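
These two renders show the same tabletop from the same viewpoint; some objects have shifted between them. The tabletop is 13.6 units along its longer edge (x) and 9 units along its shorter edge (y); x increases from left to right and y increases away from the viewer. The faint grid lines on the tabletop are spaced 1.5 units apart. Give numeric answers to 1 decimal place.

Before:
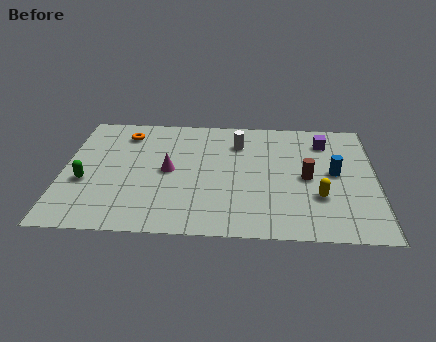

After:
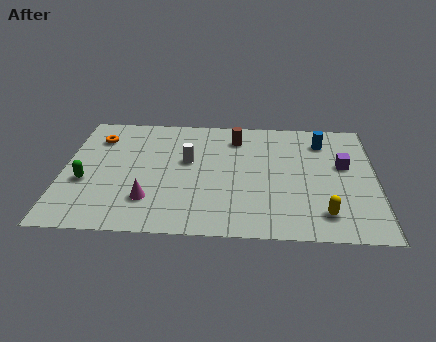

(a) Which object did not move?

the green capsule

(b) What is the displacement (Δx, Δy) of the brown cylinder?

(-3.1, 2.9)

From the two frames, the brown cylinder sits at roughly (10.6, 4.3) before and (7.5, 7.2) after.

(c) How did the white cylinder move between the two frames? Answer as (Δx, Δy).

(-2.2, -1.5)

The white cylinder started near (7.6, 6.8) and ended near (5.4, 5.3).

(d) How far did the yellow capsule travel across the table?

1.2

From (11.1, 2.9) to (11.3, 1.7), the yellow capsule covered √(0.2² + 1.2²) ≈ 1.2 units.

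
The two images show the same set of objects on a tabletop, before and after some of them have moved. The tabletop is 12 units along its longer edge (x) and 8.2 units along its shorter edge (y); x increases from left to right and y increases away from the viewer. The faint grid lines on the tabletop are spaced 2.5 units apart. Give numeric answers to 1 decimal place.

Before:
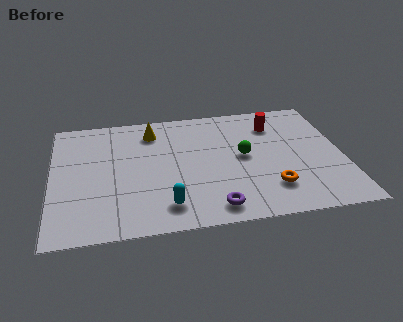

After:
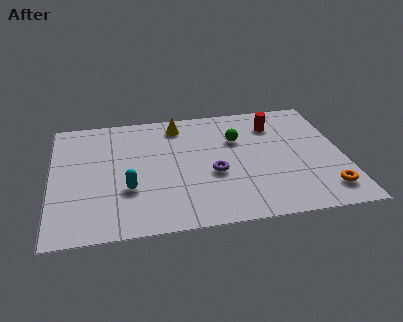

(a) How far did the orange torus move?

2.3

The orange torus moved from about (8.9, 2.0) to (11.1, 1.5), a distance of √(2.2² + 0.5²) ≈ 2.3.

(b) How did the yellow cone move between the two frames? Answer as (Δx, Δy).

(1.1, 0.3)

The yellow cone started near (4.2, 6.6) and ended near (5.3, 6.9).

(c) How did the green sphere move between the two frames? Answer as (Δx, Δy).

(-0.2, 1.2)

The green sphere started near (7.9, 4.3) and ended near (7.7, 5.5).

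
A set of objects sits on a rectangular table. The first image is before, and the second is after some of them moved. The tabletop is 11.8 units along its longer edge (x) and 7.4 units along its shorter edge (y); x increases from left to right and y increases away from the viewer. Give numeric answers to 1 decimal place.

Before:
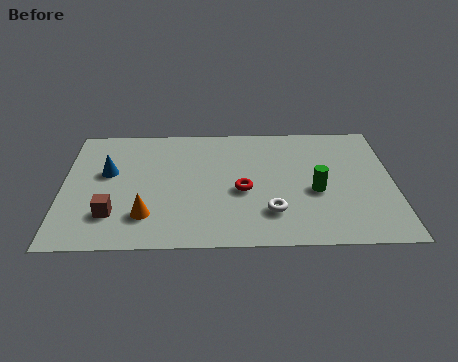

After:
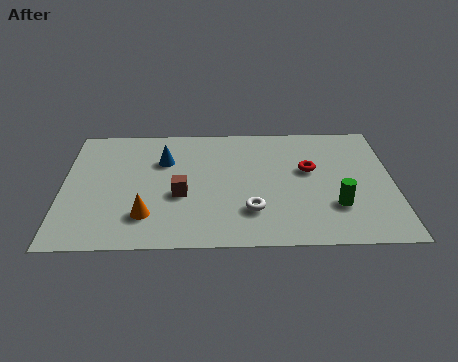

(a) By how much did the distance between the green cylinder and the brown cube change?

-1.7

The distance was about 7.3 in the first image and 5.6 in the second, so they moved 1.7 units closer together.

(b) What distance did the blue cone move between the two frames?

2.1

The blue cone was near (1.6, 4.4) before and (3.6, 5.1) after, so it travelled √(2.0² + 0.7²) ≈ 2.1 units.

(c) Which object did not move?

the orange cone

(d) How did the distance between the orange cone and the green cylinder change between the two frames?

+0.6

They were about 6.1 units apart before and 6.7 after — 0.6 units further apart.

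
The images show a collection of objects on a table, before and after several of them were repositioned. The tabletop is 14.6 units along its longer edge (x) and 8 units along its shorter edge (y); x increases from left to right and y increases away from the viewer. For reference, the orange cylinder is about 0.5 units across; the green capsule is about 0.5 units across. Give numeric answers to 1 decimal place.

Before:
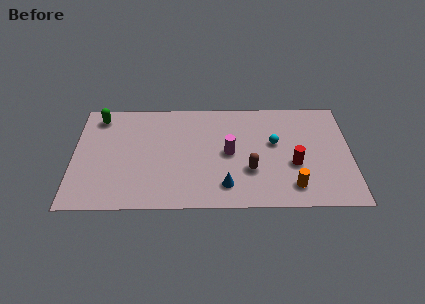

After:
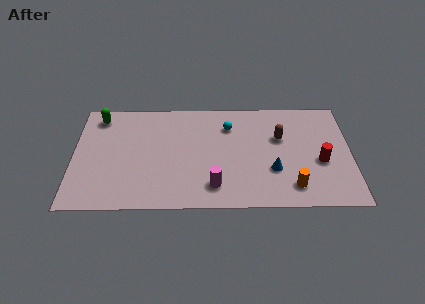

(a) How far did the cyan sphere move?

2.7

The cyan sphere moved from about (10.6, 4.7) to (8.2, 6.0), a distance of √(2.4² + 1.3²) ≈ 2.7.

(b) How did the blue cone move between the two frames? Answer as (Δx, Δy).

(2.5, 1.1)

From the two frames, the blue cone sits at roughly (8.0, 1.6) before and (10.5, 2.7) after.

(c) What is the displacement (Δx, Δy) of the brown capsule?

(1.6, 2.4)

The brown capsule was at about (9.3, 2.7) and moved to about (10.9, 5.1).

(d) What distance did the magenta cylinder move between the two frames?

2.5

The magenta cylinder moved from about (8.2, 4.0) to (7.4, 1.6), a distance of √(0.8² + 2.4²) ≈ 2.5.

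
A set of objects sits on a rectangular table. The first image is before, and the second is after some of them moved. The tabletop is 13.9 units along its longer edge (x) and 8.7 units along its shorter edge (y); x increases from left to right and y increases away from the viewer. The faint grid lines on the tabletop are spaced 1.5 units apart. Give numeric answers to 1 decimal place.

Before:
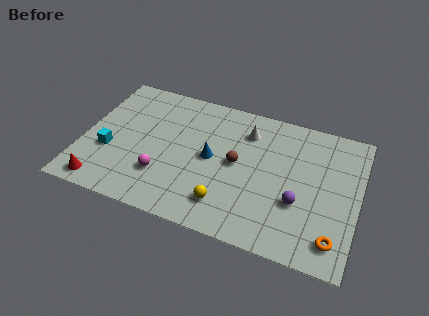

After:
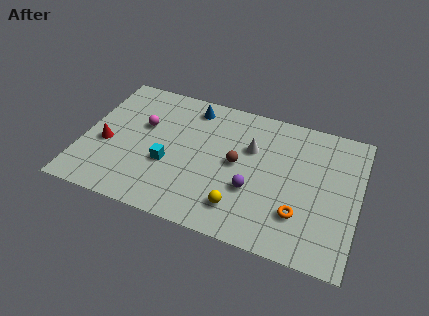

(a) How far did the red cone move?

2.6

The red cone was near (1.3, 1.0) before and (1.2, 3.6) after, so it travelled √(0.1² + 2.6²) ≈ 2.6 units.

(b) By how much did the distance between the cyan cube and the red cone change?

+1.0

They were about 2.2 units apart before and 3.2 after — 1.0 units further apart.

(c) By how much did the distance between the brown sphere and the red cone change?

-0.7

The distance was about 7.4 in the first image and 6.7 in the second, so they moved 0.7 units closer together.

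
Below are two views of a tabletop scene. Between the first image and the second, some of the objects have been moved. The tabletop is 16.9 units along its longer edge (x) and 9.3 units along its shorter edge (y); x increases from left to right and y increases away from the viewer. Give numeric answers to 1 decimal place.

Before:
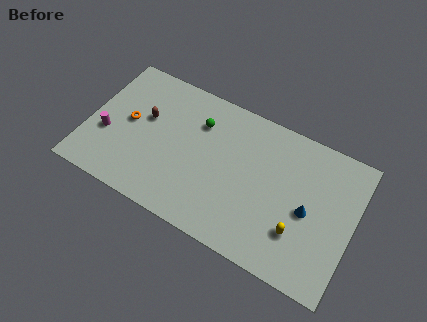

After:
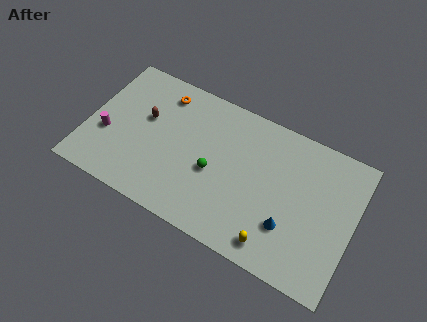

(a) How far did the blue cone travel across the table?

1.8

The blue cone was near (14.1, 4.3) before and (13.1, 2.8) after, so it travelled √(1.0² + 1.5²) ≈ 1.8 units.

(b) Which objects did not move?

the brown capsule and the magenta cylinder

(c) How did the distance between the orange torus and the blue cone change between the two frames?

-1.5

The distance was about 11.6 in the first image and 10.1 in the second, so they moved 1.5 units closer together.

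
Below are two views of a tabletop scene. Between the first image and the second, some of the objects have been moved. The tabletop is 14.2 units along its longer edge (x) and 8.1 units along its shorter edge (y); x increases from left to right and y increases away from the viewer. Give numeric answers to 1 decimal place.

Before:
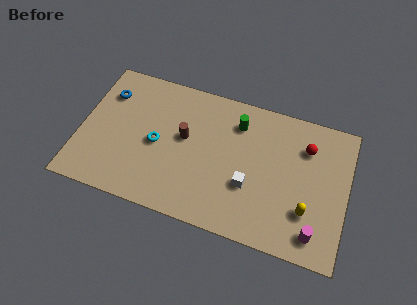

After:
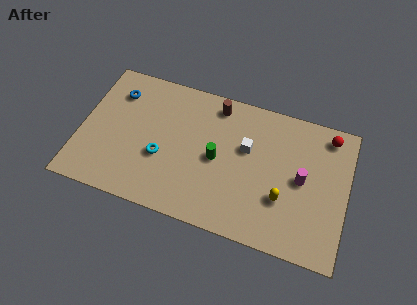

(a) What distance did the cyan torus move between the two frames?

0.8

The cyan torus was near (4.1, 3.8) before and (4.4, 3.1) after, so it travelled √(0.3² + 0.7²) ≈ 0.8 units.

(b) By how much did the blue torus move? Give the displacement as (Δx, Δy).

(0.5, 0.2)

From the two frames, the blue torus sits at roughly (1.2, 6.0) before and (1.7, 6.2) after.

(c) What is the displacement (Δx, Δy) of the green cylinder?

(-0.9, -2.4)

The green cylinder was at about (8.2, 6.3) and moved to about (7.3, 3.9).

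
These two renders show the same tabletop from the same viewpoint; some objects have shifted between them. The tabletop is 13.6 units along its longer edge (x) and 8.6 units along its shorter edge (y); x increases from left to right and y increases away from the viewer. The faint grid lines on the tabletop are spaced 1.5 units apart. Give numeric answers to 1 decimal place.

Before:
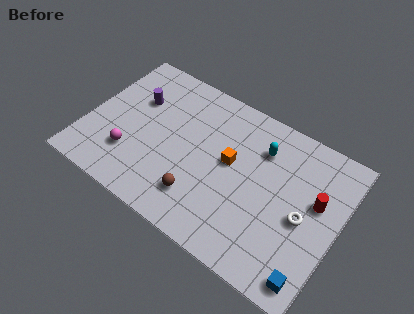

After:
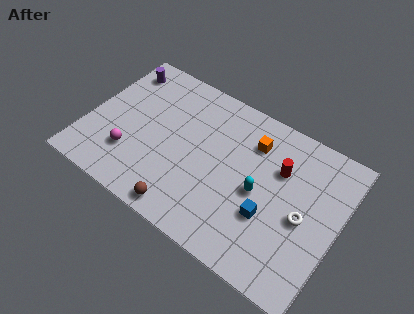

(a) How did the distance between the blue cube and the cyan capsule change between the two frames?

-5.2

Before: roughly 6.4 units apart; after: 1.2. That's 5.2 units closer together.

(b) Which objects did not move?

the white torus and the magenta sphere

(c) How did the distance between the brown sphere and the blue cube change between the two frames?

-1.6

They were about 6.3 units apart before and 4.7 after — 1.6 units closer together.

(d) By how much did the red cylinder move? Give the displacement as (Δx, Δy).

(-2.1, 0.7)

The red cylinder was at about (12.3, 5.1) and moved to about (10.2, 5.8).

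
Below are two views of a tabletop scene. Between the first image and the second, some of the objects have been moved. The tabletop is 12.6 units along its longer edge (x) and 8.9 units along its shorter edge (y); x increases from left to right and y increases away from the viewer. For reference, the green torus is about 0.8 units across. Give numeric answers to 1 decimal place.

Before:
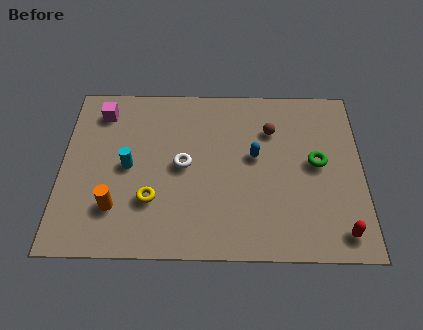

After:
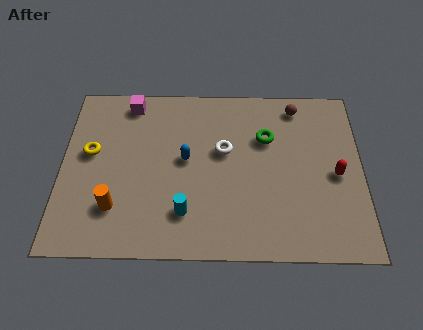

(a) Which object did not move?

the orange cylinder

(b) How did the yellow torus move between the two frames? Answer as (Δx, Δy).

(-2.6, 2.4)

The yellow torus started near (3.8, 2.7) and ended near (1.2, 5.1).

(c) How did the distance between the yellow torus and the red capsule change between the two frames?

+2.4

They were about 7.9 units apart before and 10.3 after — 2.4 units further apart.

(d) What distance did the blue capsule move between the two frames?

2.9

From (8.1, 5.0) to (5.2, 4.8), the blue capsule covered √(2.9² + 0.2²) ≈ 2.9 units.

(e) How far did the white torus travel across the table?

1.9

The white torus moved from about (5.1, 4.5) to (6.8, 5.3), a distance of √(1.7² + 0.8²) ≈ 1.9.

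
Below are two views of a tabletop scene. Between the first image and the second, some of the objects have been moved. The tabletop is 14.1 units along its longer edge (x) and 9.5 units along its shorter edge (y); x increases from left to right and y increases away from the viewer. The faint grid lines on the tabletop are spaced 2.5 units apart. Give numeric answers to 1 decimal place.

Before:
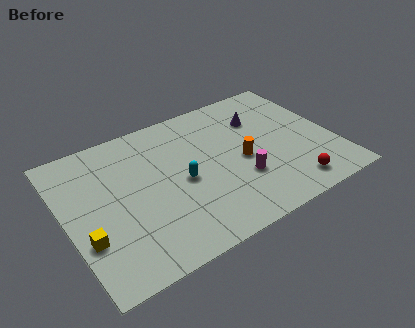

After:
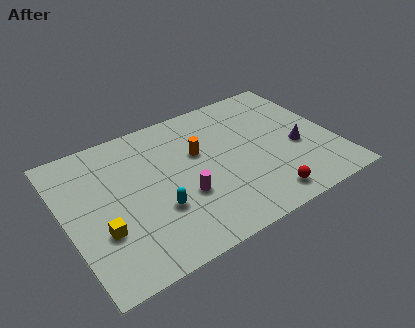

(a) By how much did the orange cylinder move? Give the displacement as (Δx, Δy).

(-2.1, 1.6)

The orange cylinder started near (9.2, 4.3) and ended near (7.1, 5.9).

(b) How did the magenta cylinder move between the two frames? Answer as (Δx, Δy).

(-3.0, 0.3)

From the two frames, the magenta cylinder sits at roughly (8.9, 3.1) before and (5.9, 3.4) after.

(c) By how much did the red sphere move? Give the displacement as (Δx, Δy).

(-1.5, -0.1)

From the two frames, the red sphere sits at roughly (11.3, 1.4) before and (9.8, 1.3) after.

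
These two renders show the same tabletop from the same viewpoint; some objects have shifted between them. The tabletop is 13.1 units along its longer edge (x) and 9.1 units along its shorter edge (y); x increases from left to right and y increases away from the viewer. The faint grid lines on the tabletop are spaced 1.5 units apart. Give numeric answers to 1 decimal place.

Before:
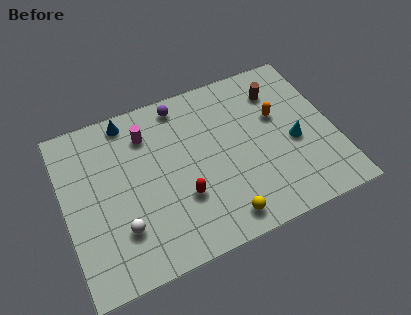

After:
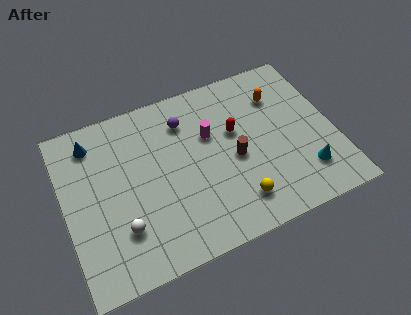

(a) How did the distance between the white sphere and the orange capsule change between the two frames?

+0.6

Before: roughly 8.6 units apart; after: 9.2. That's 0.6 units further apart.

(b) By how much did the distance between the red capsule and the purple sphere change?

-2.3

They were about 5.0 units apart before and 2.7 after — 2.3 units closer together.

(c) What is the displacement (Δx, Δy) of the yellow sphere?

(0.8, 0.6)

The yellow sphere started near (7.2, 1.2) and ended near (8.0, 1.8).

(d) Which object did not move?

the white sphere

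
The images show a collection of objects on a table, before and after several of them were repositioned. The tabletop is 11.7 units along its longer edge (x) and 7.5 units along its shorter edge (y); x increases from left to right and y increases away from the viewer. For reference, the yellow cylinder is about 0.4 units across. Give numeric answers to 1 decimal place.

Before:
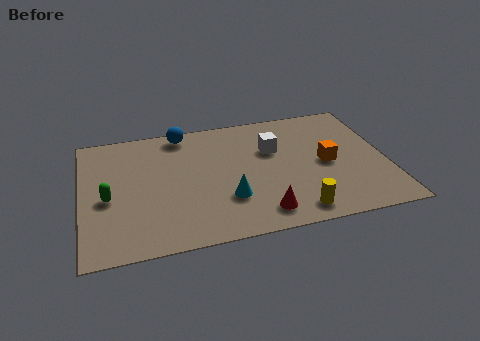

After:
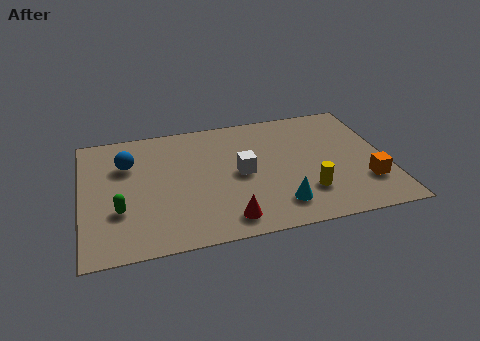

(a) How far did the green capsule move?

0.9

The green capsule was near (1.0, 3.3) before and (1.4, 2.5) after, so it travelled √(0.4² + 0.8²) ≈ 0.9 units.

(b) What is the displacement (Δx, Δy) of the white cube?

(-1.3, -1.2)

From the two frames, the white cube sits at roughly (7.4, 4.9) before and (6.1, 3.7) after.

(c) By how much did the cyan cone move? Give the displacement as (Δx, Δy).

(1.9, -0.8)

From the two frames, the cyan cone sits at roughly (5.5, 2.3) before and (7.4, 1.5) after.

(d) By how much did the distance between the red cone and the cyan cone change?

+0.4

Before: roughly 1.6 units apart; after: 2.0. That's 0.4 units further apart.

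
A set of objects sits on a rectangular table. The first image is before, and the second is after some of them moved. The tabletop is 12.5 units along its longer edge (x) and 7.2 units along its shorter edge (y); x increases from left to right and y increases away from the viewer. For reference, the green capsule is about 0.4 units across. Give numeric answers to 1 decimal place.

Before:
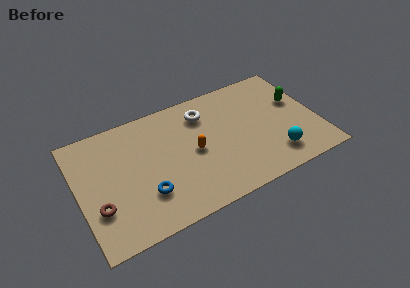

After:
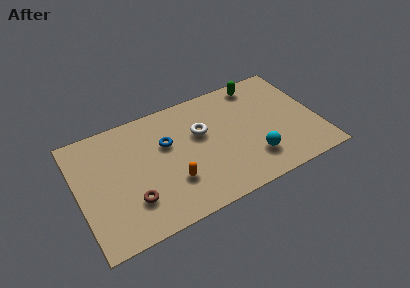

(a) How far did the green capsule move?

2.6

From (11.6, 4.4) to (9.8, 6.3), the green capsule covered √(1.8² + 1.9²) ≈ 2.6 units.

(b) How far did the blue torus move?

2.9

The blue torus moved from about (3.3, 2.1) to (4.7, 4.6), a distance of √(1.4² + 2.5²) ≈ 2.9.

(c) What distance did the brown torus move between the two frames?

1.7

From (0.9, 2.3) to (2.6, 2.0), the brown torus covered √(1.7² + 0.3²) ≈ 1.7 units.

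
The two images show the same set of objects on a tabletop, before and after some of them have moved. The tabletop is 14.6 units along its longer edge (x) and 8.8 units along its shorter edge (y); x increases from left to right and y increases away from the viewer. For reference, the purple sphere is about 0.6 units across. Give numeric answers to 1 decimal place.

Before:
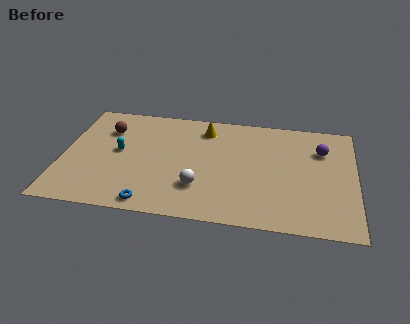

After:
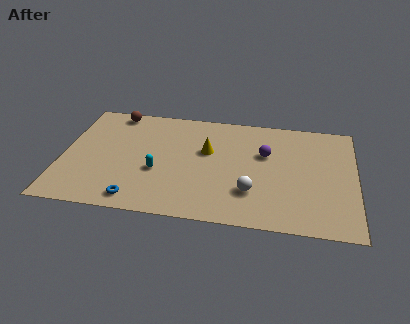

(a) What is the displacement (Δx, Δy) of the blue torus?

(-0.7, 0.2)

The blue torus started near (4.6, 0.9) and ended near (3.9, 1.1).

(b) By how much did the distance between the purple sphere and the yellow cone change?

-3.1

Before: roughly 6.0 units apart; after: 2.9. That's 3.1 units closer together.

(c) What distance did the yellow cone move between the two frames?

1.8

The yellow cone was near (7.0, 7.2) before and (7.2, 5.4) after, so it travelled √(0.2² + 1.8²) ≈ 1.8 units.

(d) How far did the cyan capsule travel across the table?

2.4

The cyan capsule moved from about (2.8, 4.7) to (4.8, 3.4), a distance of √(2.0² + 1.3²) ≈ 2.4.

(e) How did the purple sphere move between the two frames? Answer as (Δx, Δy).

(-2.8, -0.7)

The purple sphere was at about (12.9, 6.3) and moved to about (10.1, 5.6).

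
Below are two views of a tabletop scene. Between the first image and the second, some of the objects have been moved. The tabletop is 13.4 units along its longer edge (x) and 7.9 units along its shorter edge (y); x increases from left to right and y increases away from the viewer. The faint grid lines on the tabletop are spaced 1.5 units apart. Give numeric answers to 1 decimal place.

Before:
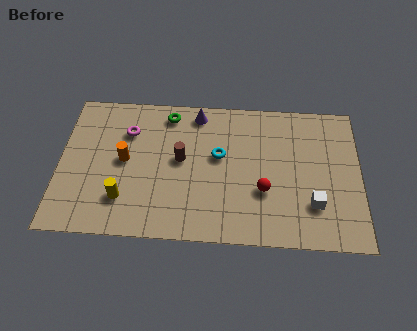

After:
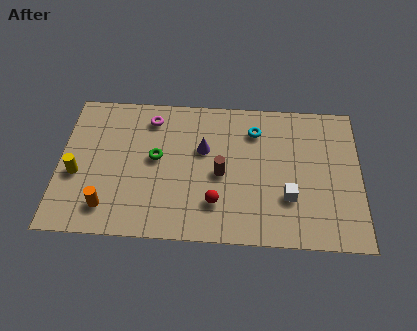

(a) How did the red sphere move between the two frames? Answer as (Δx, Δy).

(-2.1, -0.8)

The red sphere started near (9.1, 2.8) and ended near (7.0, 2.0).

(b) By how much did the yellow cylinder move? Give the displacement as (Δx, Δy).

(-2.1, 1.2)

The yellow cylinder started near (2.9, 2.0) and ended near (0.8, 3.2).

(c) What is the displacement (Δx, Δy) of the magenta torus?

(1.0, 0.8)

The magenta torus was at about (3.0, 5.7) and moved to about (4.0, 6.5).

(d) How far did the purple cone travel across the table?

2.0

The purple cone moved from about (6.1, 6.9) to (6.4, 4.9), a distance of √(0.3² + 2.0²) ≈ 2.0.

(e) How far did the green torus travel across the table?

2.5

The green torus moved from about (4.8, 6.8) to (4.3, 4.3), a distance of √(0.5² + 2.5²) ≈ 2.5.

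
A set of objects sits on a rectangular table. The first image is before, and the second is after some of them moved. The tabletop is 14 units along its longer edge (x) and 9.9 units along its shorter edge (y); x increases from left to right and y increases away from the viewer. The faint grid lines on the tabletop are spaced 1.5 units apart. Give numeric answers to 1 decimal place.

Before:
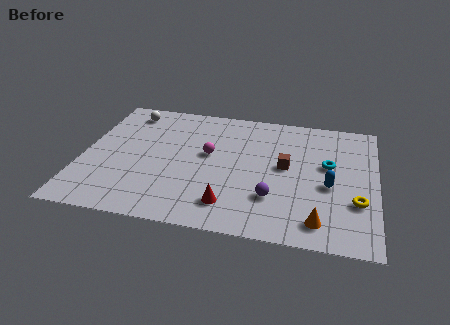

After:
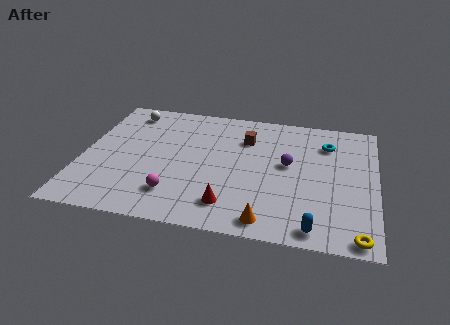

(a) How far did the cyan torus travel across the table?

1.7

The cyan torus moved from about (11.7, 5.8) to (11.6, 7.5), a distance of √(0.1² + 1.7²) ≈ 1.7.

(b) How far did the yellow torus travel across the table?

2.4

The yellow torus was near (13.1, 3.2) before and (13.2, 0.8) after, so it travelled √(0.1² + 2.4²) ≈ 2.4 units.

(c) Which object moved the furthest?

the magenta sphere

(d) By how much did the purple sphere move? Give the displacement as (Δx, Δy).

(0.6, 2.7)

From the two frames, the purple sphere sits at roughly (9.2, 2.8) before and (9.8, 5.5) after.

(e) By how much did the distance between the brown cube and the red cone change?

+1.1

The distance was about 4.2 in the first image and 5.3 in the second, so they moved 1.1 units further apart.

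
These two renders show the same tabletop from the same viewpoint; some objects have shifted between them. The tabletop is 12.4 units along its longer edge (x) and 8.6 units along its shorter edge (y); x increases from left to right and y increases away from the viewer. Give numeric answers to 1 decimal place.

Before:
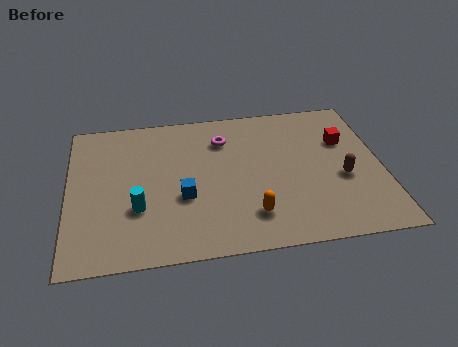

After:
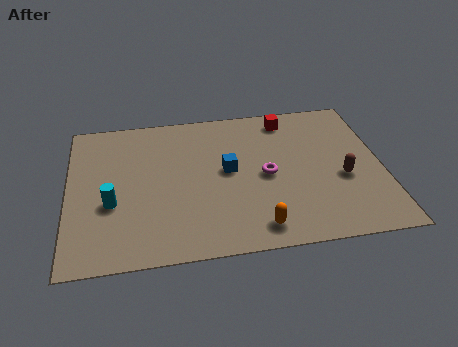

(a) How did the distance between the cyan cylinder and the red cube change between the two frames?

-0.6

Before: roughly 8.8 units apart; after: 8.2. That's 0.6 units closer together.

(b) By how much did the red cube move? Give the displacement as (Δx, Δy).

(-2.2, 1.7)

The red cube started near (11.0, 5.7) and ended near (8.8, 7.4).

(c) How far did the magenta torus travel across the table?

2.9

The magenta torus was near (6.2, 6.5) before and (7.8, 4.1) after, so it travelled √(1.6² + 2.4²) ≈ 2.9 units.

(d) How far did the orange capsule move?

0.7

The orange capsule was near (7.1, 1.9) before and (7.3, 1.2) after, so it travelled √(0.2² + 0.7²) ≈ 0.7 units.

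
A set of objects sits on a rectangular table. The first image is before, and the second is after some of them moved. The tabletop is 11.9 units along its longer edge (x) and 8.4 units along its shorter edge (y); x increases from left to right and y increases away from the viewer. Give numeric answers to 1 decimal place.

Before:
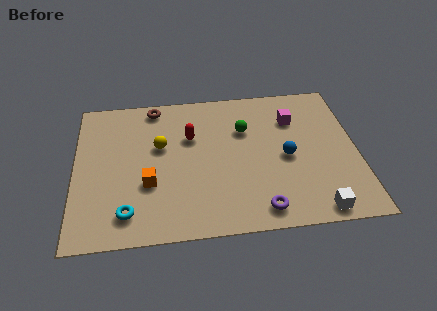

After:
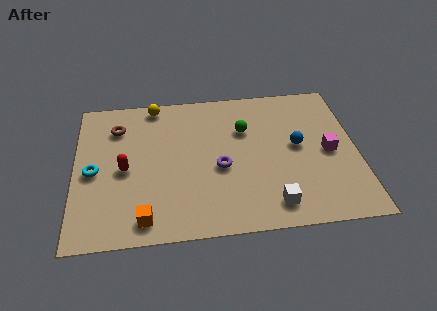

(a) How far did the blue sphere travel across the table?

0.8

The blue sphere was near (8.9, 3.9) before and (9.4, 4.5) after, so it travelled √(0.5² + 0.6²) ≈ 0.8 units.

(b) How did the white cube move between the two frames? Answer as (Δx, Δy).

(-1.8, 0.5)

The white cube was at about (10.0, 0.8) and moved to about (8.2, 1.3).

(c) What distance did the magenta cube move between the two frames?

2.5

The magenta cube was near (9.3, 6.1) before and (10.7, 4.0) after, so it travelled √(1.4² + 2.1²) ≈ 2.5 units.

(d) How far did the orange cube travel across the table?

1.9

The orange cube was near (3.1, 3.0) before and (2.9, 1.1) after, so it travelled √(0.2² + 1.9²) ≈ 1.9 units.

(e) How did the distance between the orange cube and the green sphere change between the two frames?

+1.4

They were about 4.9 units apart before and 6.3 after — 1.4 units further apart.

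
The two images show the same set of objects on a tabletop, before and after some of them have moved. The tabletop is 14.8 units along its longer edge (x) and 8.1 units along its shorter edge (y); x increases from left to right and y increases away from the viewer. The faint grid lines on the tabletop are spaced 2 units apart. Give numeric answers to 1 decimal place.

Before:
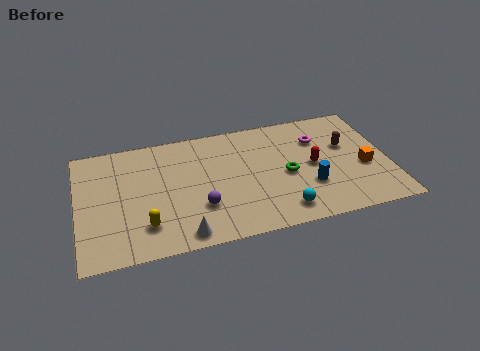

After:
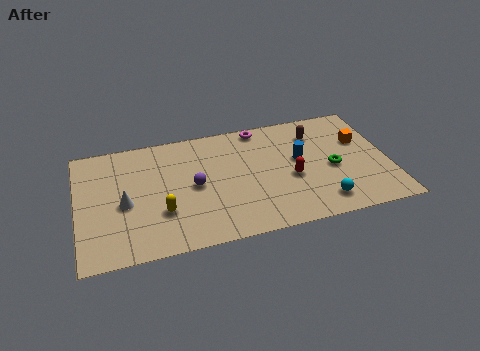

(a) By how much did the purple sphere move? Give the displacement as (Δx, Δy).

(-0.2, 1.5)

The purple sphere started near (5.7, 2.5) and ended near (5.5, 4.0).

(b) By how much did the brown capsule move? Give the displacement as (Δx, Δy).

(-1.4, 1.2)

From the two frames, the brown capsule sits at roughly (12.9, 5.0) before and (11.5, 6.2) after.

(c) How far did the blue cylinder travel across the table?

2.0

From (10.9, 2.6) to (10.6, 4.6), the blue cylinder covered √(0.3² + 2.0²) ≈ 2.0 units.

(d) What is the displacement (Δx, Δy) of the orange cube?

(0.0, 1.9)

The orange cube started near (13.6, 3.3) and ended near (13.6, 5.2).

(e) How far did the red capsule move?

1.3

From (11.2, 4.0) to (10.1, 3.4), the red capsule covered √(1.1² + 0.6²) ≈ 1.3 units.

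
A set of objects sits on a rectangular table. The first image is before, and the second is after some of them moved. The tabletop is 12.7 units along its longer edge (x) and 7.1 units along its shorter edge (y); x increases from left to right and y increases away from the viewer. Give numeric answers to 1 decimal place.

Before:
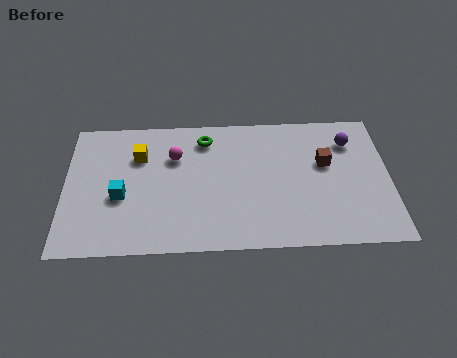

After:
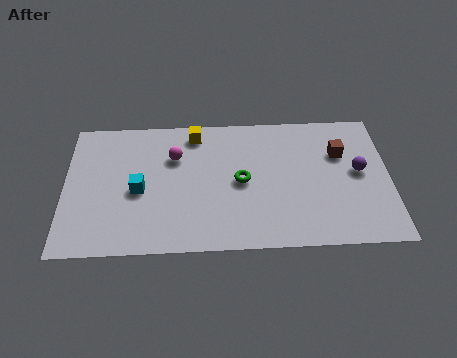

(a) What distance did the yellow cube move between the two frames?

2.5

The yellow cube was near (2.9, 5.0) before and (5.1, 6.1) after, so it travelled √(2.2² + 1.1²) ≈ 2.5 units.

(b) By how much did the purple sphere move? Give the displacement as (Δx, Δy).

(0.3, -1.6)

The purple sphere started near (11.2, 5.4) and ended near (11.5, 3.8).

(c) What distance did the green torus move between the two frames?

2.7

From (5.5, 5.8) to (6.9, 3.5), the green torus covered √(1.4² + 2.3²) ≈ 2.7 units.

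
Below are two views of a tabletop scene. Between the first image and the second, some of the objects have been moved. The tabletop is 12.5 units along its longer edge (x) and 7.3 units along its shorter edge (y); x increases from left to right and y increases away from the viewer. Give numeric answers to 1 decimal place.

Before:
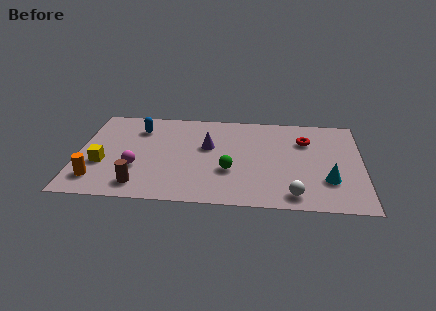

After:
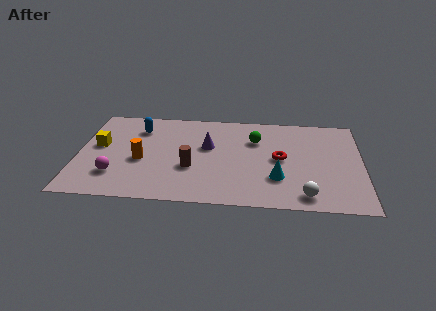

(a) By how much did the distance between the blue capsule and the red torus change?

-0.8

The distance was about 7.4 in the first image and 6.6 in the second, so they moved 0.8 units closer together.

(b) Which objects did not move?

the purple cone and the blue capsule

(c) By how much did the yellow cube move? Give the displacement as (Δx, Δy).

(-0.2, 1.4)

The yellow cube was at about (1.1, 2.7) and moved to about (0.9, 4.1).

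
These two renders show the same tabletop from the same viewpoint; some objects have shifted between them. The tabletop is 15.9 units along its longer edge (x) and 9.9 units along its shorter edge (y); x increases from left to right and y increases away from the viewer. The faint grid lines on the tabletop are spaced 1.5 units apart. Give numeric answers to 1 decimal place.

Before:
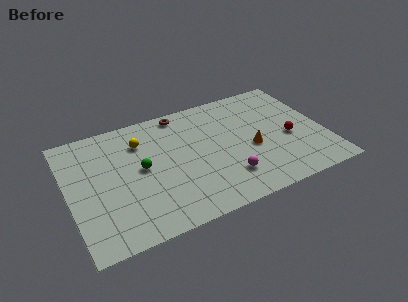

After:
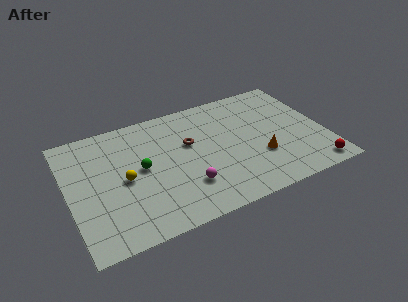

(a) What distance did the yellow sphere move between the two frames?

3.0

From (4.7, 7.4) to (3.4, 4.7), the yellow sphere covered √(1.3² + 2.7²) ≈ 3.0 units.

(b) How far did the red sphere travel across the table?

3.3

The red sphere moved from about (13.7, 4.2) to (14.8, 1.1), a distance of √(1.1² + 3.1²) ≈ 3.3.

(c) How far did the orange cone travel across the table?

1.0

The orange cone was near (11.3, 4.2) before and (11.7, 3.3) after, so it travelled √(0.4² + 0.9²) ≈ 1.0 units.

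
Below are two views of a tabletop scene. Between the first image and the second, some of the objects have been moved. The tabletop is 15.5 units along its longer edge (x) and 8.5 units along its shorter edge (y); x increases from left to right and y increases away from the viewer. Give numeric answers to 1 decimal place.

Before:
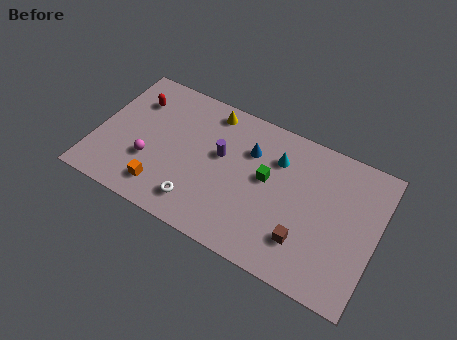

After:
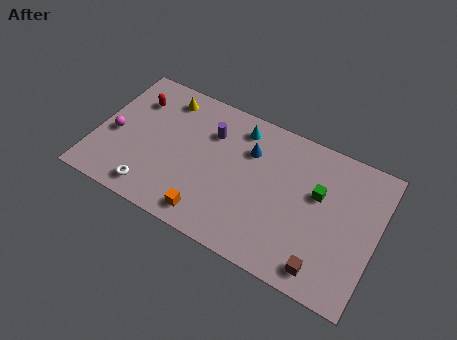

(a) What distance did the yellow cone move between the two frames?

2.5

The yellow cone moved from about (5.9, 7.4) to (3.4, 7.1), a distance of √(2.5² + 0.3²) ≈ 2.5.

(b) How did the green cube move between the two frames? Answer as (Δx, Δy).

(2.8, 0.4)

The green cube started near (9.4, 4.8) and ended near (12.2, 5.2).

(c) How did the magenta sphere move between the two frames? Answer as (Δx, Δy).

(-2.1, 0.8)

The magenta sphere was at about (3.1, 2.9) and moved to about (1.0, 3.7).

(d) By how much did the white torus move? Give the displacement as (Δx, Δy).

(-2.5, -0.4)

The white torus started near (6.0, 1.6) and ended near (3.5, 1.2).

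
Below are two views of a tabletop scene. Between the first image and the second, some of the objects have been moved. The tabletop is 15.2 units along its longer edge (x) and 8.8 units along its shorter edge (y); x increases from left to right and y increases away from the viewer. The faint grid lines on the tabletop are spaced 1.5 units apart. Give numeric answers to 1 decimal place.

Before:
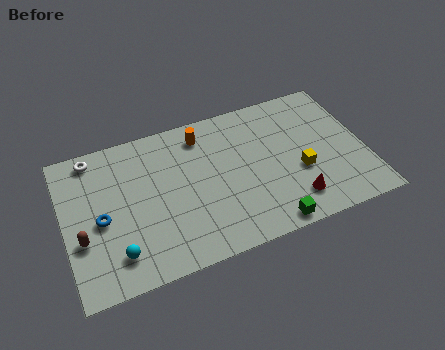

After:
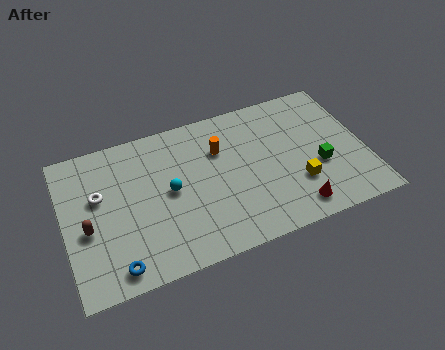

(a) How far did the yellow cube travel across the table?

0.7

The yellow cube was near (11.8, 3.4) before and (11.6, 2.7) after, so it travelled √(0.2² + 0.7²) ≈ 0.7 units.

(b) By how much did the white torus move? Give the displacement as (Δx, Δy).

(0.1, -2.4)

From the two frames, the white torus sits at roughly (1.7, 7.8) before and (1.8, 5.4) after.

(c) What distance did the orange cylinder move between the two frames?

1.4

The orange cylinder was near (7.2, 7.3) before and (8.0, 6.1) after, so it travelled √(0.8² + 1.2²) ≈ 1.4 units.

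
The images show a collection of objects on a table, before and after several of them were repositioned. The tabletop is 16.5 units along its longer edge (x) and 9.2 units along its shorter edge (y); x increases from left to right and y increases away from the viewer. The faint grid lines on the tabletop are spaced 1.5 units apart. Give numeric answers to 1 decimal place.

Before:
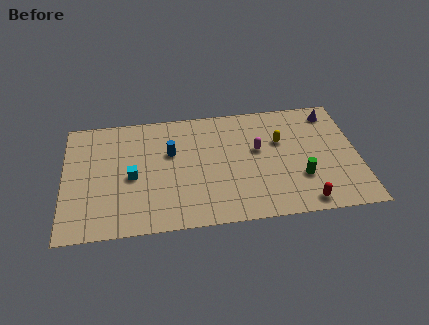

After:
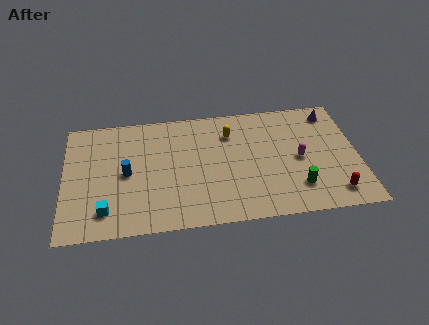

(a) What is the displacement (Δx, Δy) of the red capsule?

(1.7, 0.5)

The red capsule was at about (13.3, 1.0) and moved to about (15.0, 1.5).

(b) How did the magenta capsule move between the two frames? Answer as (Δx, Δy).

(2.3, -1.0)

From the two frames, the magenta capsule sits at roughly (10.9, 5.4) before and (13.2, 4.4) after.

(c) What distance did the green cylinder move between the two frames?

0.7

The green cylinder was near (13.2, 2.9) before and (13.0, 2.2) after, so it travelled √(0.2² + 0.7²) ≈ 0.7 units.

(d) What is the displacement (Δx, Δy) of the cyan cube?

(-1.5, -2.4)

From the two frames, the cyan cube sits at roughly (3.8, 4.2) before and (2.3, 1.8) after.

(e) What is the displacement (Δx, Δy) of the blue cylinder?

(-2.5, -1.3)

The blue cylinder was at about (6.0, 5.8) and moved to about (3.5, 4.5).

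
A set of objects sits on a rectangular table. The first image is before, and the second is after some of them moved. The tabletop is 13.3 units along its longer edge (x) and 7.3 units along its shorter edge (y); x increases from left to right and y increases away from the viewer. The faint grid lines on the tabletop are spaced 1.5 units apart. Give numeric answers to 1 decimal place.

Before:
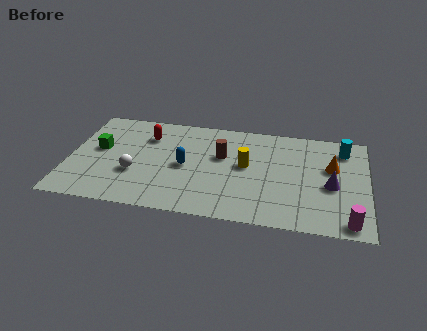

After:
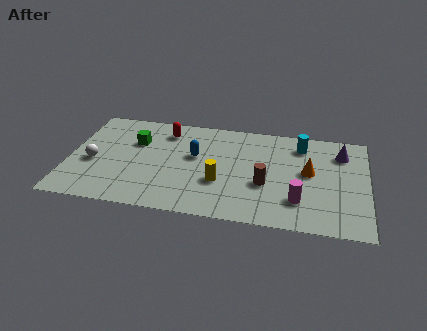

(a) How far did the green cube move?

1.8

The green cube was near (1.3, 4.1) before and (2.9, 4.9) after, so it travelled √(1.6² + 0.8²) ≈ 1.8 units.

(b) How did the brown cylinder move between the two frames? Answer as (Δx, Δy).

(2.0, -1.7)

The brown cylinder started near (6.8, 4.5) and ended near (8.8, 2.8).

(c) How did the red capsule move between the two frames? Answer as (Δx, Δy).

(0.8, 0.5)

From the two frames, the red capsule sits at roughly (3.4, 5.4) before and (4.2, 5.9) after.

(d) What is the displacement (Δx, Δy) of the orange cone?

(-1.0, -0.5)

The orange cone was at about (11.7, 4.5) and moved to about (10.7, 4.0).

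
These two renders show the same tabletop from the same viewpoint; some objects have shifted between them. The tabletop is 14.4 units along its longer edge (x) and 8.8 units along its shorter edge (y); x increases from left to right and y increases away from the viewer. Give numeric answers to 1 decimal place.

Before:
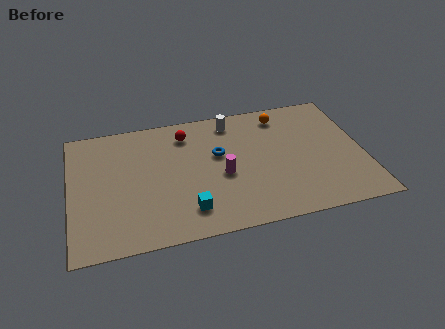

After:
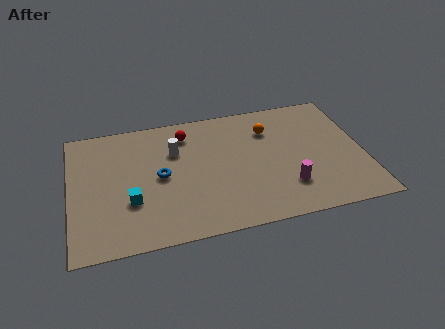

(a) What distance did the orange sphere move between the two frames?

1.1

The orange sphere moved from about (10.6, 7.4) to (9.9, 6.5), a distance of √(0.7² + 0.9²) ≈ 1.1.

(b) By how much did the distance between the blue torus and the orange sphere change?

+2.0

Before: roughly 3.9 units apart; after: 5.9. That's 2.0 units further apart.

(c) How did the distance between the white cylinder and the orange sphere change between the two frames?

+2.2

The distance was about 2.5 in the first image and 4.7 in the second, so they moved 2.2 units further apart.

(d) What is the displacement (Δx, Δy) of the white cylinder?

(-2.9, -1.5)

The white cylinder started near (8.1, 7.5) and ended near (5.2, 6.0).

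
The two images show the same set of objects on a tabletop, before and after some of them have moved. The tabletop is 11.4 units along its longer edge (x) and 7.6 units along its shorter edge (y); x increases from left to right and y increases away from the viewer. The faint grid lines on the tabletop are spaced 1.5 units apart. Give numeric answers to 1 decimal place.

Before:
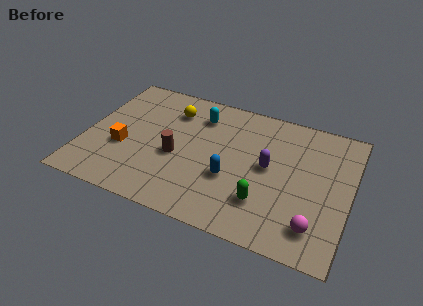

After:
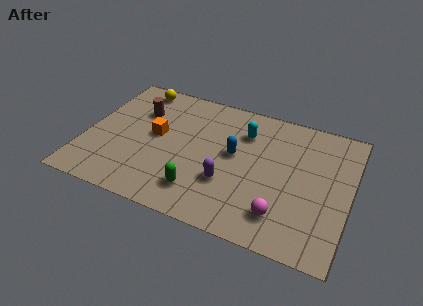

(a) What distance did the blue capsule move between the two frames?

1.4

From (6.4, 2.8) to (6.4, 4.2), the blue capsule covered √(0.0² + 1.4²) ≈ 1.4 units.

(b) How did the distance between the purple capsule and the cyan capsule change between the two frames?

-0.6

Before: roughly 3.7 units apart; after: 3.1. That's 0.6 units closer together.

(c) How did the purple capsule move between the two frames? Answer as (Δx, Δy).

(-1.6, -1.5)

The purple capsule was at about (7.9, 4.0) and moved to about (6.3, 2.5).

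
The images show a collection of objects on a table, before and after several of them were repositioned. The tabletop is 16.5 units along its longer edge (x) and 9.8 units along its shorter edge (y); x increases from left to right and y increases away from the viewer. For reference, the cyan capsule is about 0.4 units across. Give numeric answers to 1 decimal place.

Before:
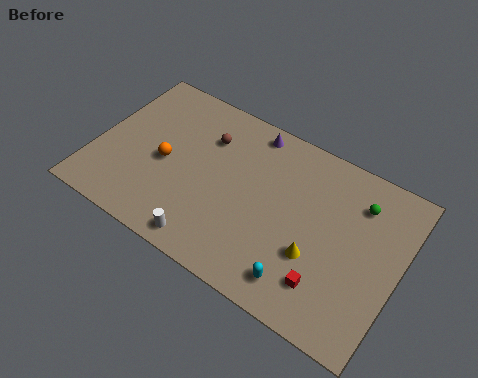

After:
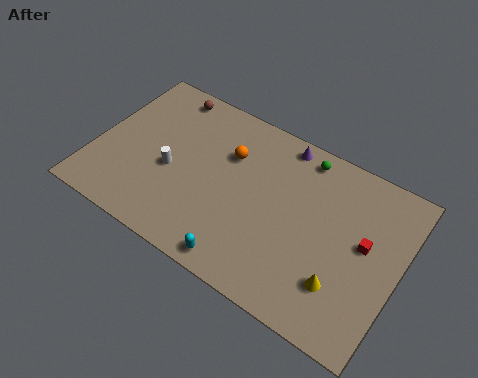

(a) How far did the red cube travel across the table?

3.5

The red cube was near (13.1, 2.2) before and (14.6, 5.4) after, so it travelled √(1.5² + 3.2²) ≈ 3.5 units.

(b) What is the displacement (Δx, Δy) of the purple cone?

(1.7, 0.1)

The purple cone started near (7.9, 8.7) and ended near (9.6, 8.8).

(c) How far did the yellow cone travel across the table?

1.7

From (12.3, 3.4) to (13.8, 2.6), the yellow cone covered √(1.5² + 0.8²) ≈ 1.7 units.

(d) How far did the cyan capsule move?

3.2

From (11.8, 1.6) to (8.7, 1.0), the cyan capsule covered √(3.1² + 0.6²) ≈ 3.2 units.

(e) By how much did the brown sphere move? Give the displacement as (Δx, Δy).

(-2.6, 1.6)

From the two frames, the brown sphere sits at roughly (5.7, 7.1) before and (3.1, 8.7) after.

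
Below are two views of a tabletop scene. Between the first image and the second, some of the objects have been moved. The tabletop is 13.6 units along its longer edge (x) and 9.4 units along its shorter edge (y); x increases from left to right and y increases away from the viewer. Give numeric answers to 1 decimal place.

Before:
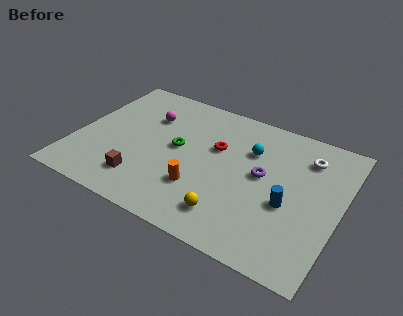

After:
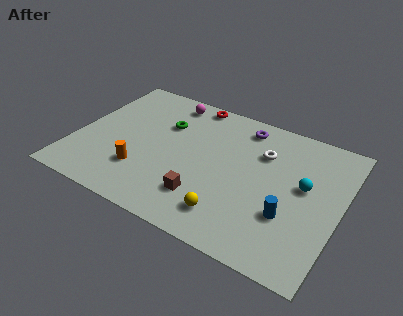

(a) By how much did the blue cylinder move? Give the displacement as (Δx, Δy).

(0.1, -0.7)

The blue cylinder was at about (11.1, 3.8) and moved to about (11.2, 3.1).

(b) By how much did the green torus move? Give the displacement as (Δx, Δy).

(-0.9, 1.4)

The green torus started near (5.2, 5.0) and ended near (4.3, 6.4).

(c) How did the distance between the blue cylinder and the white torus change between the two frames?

+0.4

They were about 3.5 units apart before and 3.9 after — 0.4 units further apart.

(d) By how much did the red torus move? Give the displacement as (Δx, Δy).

(-1.7, 2.7)

From the two frames, the red torus sits at roughly (7.1, 5.9) before and (5.4, 8.6) after.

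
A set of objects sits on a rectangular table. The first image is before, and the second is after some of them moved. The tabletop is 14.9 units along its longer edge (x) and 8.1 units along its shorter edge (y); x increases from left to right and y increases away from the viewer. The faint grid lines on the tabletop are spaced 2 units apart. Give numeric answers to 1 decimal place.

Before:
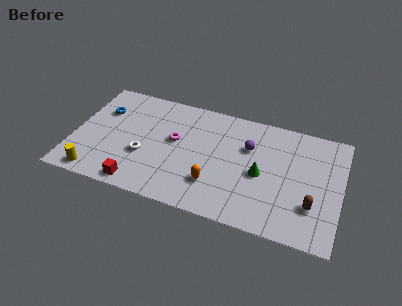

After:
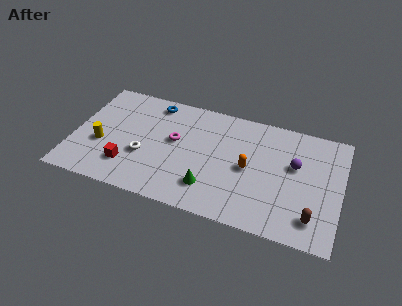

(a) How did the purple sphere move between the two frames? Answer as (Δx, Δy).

(2.6, -0.5)

The purple sphere started near (9.7, 5.4) and ended near (12.3, 4.9).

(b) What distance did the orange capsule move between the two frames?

2.5

The orange capsule moved from about (8.0, 2.2) to (9.8, 3.9), a distance of √(1.8² + 1.7²) ≈ 2.5.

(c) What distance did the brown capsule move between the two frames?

0.8

The brown capsule moved from about (13.4, 2.4) to (13.5, 1.6), a distance of √(0.1² + 0.8²) ≈ 0.8.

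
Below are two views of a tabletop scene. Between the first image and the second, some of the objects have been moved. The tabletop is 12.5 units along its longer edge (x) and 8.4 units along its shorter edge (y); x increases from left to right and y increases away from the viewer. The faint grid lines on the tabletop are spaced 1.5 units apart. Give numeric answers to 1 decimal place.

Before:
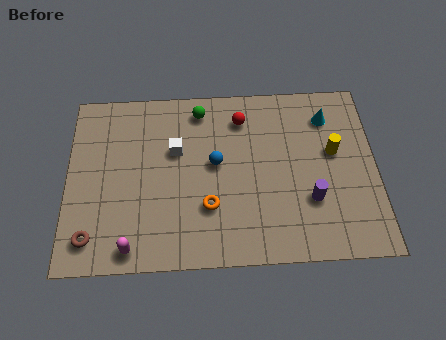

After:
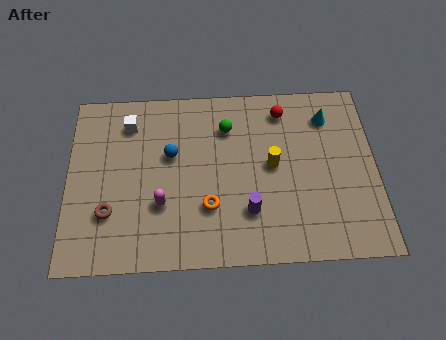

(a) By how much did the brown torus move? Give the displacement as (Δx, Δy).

(0.7, 1.1)

The brown torus started near (1.0, 1.4) and ended near (1.7, 2.5).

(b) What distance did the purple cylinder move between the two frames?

2.5

From (9.8, 2.7) to (7.3, 2.3), the purple cylinder covered √(2.5² + 0.4²) ≈ 2.5 units.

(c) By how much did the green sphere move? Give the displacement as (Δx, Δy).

(1.1, -0.9)

The green sphere was at about (5.4, 7.2) and moved to about (6.5, 6.3).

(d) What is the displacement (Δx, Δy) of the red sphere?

(1.7, 0.3)

The red sphere was at about (7.1, 6.7) and moved to about (8.8, 7.0).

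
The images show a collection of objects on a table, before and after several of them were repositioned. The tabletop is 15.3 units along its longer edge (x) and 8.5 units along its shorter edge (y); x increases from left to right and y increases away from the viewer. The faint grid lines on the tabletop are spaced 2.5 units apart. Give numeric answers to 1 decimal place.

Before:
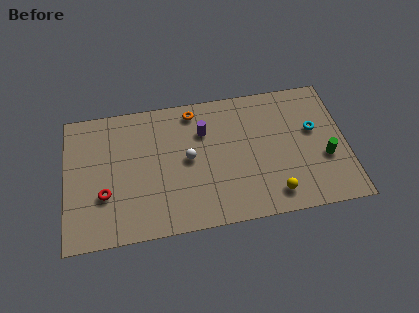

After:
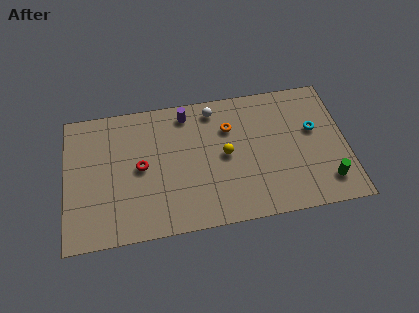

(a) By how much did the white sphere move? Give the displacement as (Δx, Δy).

(1.5, 2.9)

The white sphere started near (6.7, 4.4) and ended near (8.2, 7.3).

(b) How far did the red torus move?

2.4

The red torus was near (2.1, 2.9) before and (4.1, 4.3) after, so it travelled √(2.0² + 1.4²) ≈ 2.4 units.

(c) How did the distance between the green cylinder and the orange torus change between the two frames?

-1.5

Before: roughly 8.2 units apart; after: 6.7. That's 1.5 units closer together.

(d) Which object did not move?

the cyan torus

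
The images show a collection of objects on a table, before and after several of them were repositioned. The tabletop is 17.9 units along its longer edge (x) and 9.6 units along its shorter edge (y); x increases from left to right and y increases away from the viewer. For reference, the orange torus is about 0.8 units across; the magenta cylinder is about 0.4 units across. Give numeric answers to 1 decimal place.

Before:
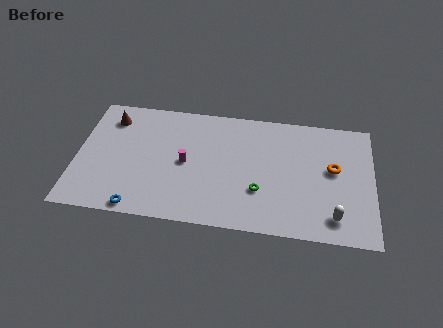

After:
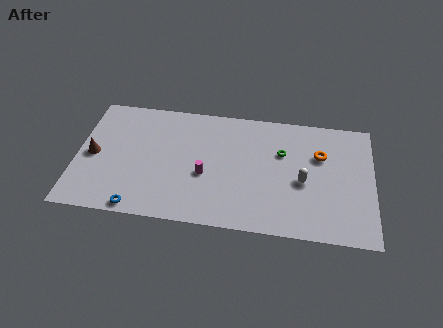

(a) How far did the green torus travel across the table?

3.5

The green torus was near (11.1, 3.1) before and (12.4, 6.3) after, so it travelled √(1.3² + 3.2²) ≈ 3.5 units.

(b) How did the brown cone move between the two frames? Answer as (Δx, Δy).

(-0.9, -3.1)

From the two frames, the brown cone sits at roughly (1.9, 7.7) before and (1.0, 4.6) after.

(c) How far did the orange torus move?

1.3

The orange torus was near (15.5, 5.4) before and (14.7, 6.4) after, so it travelled √(0.8² + 1.0²) ≈ 1.3 units.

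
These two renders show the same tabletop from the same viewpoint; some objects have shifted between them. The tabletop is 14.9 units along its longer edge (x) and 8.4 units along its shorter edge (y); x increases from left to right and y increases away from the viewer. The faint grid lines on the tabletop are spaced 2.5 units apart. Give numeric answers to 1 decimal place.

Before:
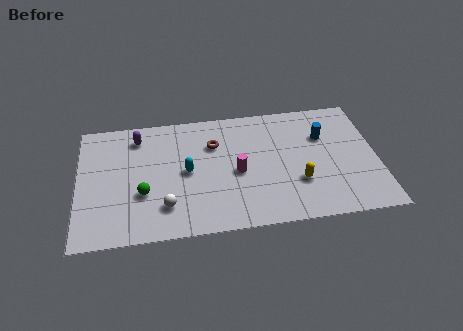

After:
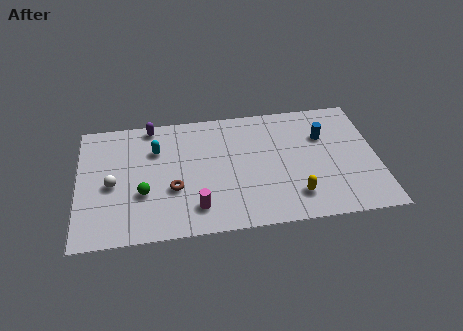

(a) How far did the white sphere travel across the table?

3.2

From (4.3, 2.0) to (1.7, 3.8), the white sphere covered √(2.6² + 1.8²) ≈ 3.2 units.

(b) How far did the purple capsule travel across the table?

1.0

From (3.0, 6.9) to (3.7, 7.6), the purple capsule covered √(0.7² + 0.7²) ≈ 1.0 units.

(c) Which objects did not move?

the blue cylinder and the green sphere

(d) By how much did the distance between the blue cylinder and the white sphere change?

+2.0

Before: roughly 8.8 units apart; after: 10.8. That's 2.0 units further apart.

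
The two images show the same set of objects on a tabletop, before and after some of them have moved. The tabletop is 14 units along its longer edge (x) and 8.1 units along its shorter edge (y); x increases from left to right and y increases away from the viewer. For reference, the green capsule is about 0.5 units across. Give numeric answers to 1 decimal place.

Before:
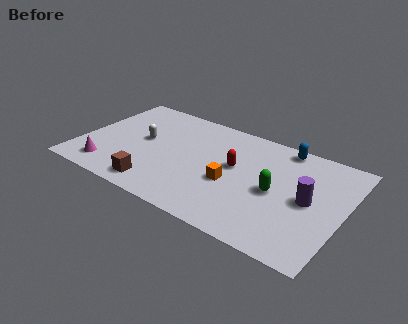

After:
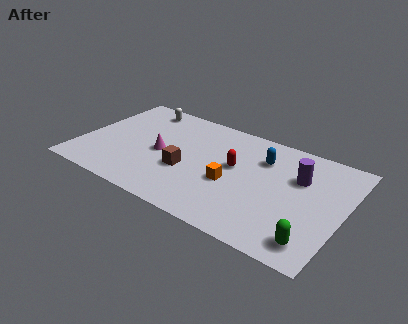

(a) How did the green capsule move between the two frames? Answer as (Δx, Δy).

(2.3, -2.5)

From the two frames, the green capsule sits at roughly (10.5, 3.8) before and (12.8, 1.3) after.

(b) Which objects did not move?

the red capsule and the orange cube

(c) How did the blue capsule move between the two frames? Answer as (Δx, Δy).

(-0.9, -1.4)

The blue capsule started near (10.4, 7.3) and ended near (9.5, 5.9).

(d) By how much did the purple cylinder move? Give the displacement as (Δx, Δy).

(-0.7, 1.4)

From the two frames, the purple cylinder sits at roughly (12.2, 4.0) before and (11.5, 5.4) after.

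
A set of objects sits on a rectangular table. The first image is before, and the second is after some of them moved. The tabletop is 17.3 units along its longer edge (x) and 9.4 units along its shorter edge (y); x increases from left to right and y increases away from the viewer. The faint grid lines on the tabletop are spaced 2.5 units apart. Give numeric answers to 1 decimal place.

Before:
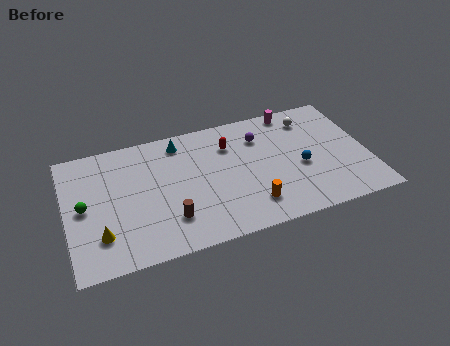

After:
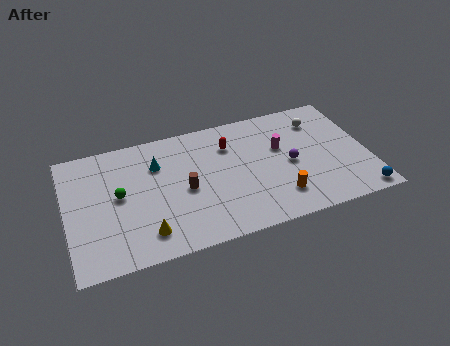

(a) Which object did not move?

the red capsule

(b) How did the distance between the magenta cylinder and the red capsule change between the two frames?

-1.1

They were about 4.2 units apart before and 3.1 after — 1.1 units closer together.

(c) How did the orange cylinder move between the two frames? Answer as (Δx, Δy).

(1.6, 0.1)

The orange cylinder started near (10.3, 2.0) and ended near (11.9, 2.1).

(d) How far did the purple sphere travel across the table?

3.0

The purple sphere was near (11.3, 7.0) before and (12.8, 4.4) after, so it travelled √(1.5² + 2.6²) ≈ 3.0 units.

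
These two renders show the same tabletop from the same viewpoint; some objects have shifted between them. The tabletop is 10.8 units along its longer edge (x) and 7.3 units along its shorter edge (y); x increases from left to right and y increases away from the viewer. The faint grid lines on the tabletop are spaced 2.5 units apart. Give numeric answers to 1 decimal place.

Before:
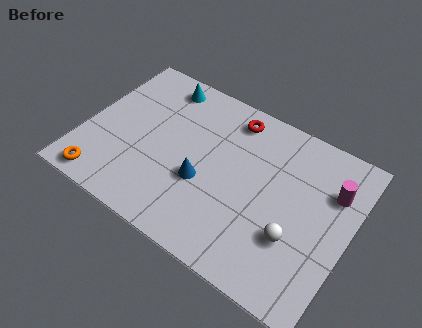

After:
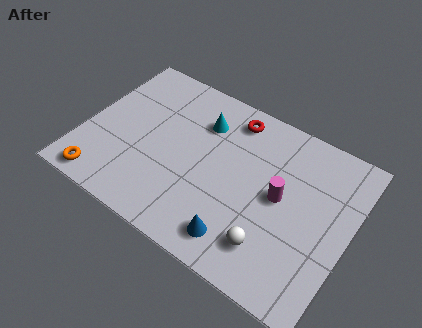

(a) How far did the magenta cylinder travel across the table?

2.3

The magenta cylinder was near (9.9, 5.1) before and (8.0, 3.8) after, so it travelled √(1.9² + 1.3²) ≈ 2.3 units.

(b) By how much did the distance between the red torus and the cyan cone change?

-1.6

The distance was about 3.0 in the first image and 1.4 in the second, so they moved 1.6 units closer together.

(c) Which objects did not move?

the orange torus and the red torus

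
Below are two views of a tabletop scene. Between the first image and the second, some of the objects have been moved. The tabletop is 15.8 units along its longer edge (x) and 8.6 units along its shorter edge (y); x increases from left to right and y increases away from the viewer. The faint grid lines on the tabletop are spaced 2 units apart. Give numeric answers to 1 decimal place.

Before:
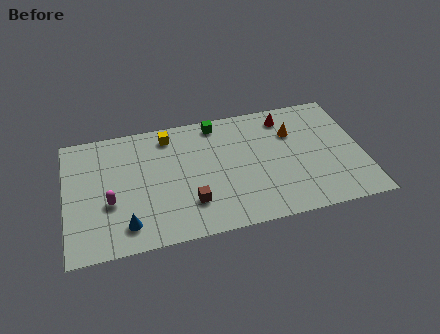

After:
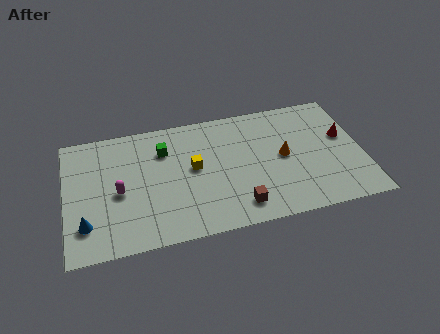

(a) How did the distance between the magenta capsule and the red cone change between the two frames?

+1.8

The distance was about 10.4 in the first image and 12.2 in the second, so they moved 1.8 units further apart.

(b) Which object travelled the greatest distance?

the red cone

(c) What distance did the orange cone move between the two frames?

1.7

From (12.2, 6.0) to (11.6, 4.4), the orange cone covered √(0.6² + 1.6²) ≈ 1.7 units.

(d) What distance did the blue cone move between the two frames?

2.2

From (3.1, 1.6) to (1.0, 2.1), the blue cone covered √(2.1² + 0.5²) ≈ 2.2 units.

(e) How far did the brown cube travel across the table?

2.6

The brown cube moved from about (6.5, 2.3) to (9.0, 1.5), a distance of √(2.5² + 0.8²) ≈ 2.6.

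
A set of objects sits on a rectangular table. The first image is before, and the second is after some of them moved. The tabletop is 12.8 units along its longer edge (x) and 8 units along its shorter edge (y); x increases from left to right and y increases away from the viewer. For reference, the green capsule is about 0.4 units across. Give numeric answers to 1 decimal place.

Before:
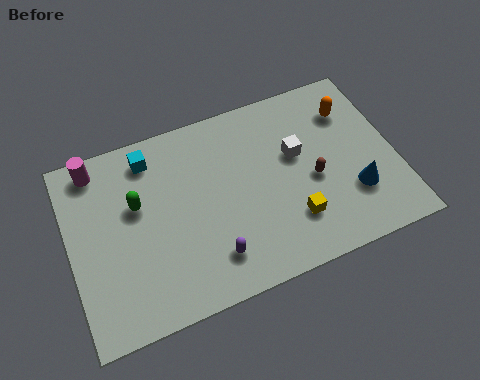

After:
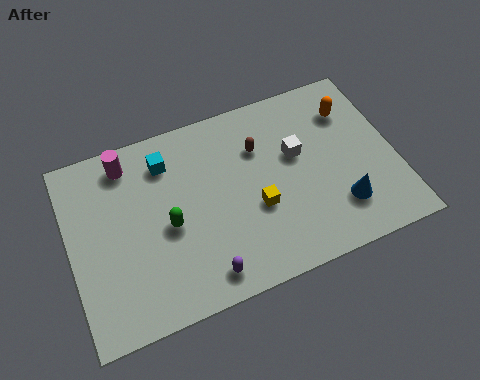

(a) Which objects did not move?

the white cube and the orange capsule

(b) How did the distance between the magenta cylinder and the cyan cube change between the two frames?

-0.5

The distance was about 2.1 in the first image and 1.6 in the second, so they moved 0.5 units closer together.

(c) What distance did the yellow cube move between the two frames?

1.6

From (8.5, 2.1) to (7.2, 3.1), the yellow cube covered √(1.3² + 1.0²) ≈ 1.6 units.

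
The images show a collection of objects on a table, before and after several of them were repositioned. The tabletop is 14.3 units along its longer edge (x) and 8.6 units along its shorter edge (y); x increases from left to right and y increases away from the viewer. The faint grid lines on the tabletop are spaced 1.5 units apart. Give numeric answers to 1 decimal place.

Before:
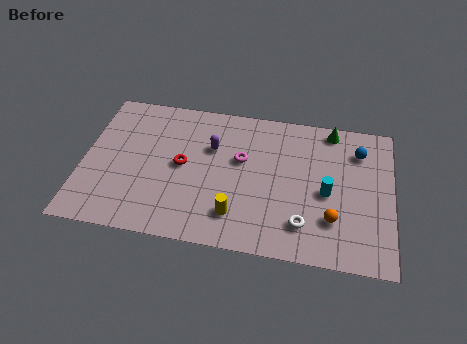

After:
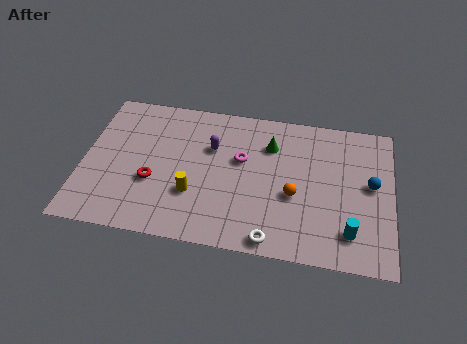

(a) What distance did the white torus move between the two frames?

1.8

The white torus was near (10.3, 1.9) before and (8.9, 0.8) after, so it travelled √(1.4² + 1.1²) ≈ 1.8 units.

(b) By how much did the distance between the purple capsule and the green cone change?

-3.1

The distance was about 5.9 in the first image and 2.8 in the second, so they moved 3.1 units closer together.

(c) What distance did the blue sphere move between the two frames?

2.0

The blue sphere moved from about (12.7, 6.6) to (13.3, 4.7), a distance of √(0.6² + 1.9²) ≈ 2.0.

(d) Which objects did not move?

the purple capsule and the magenta torus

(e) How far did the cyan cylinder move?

2.4

From (11.3, 3.9) to (12.4, 1.8), the cyan cylinder covered √(1.1² + 2.1²) ≈ 2.4 units.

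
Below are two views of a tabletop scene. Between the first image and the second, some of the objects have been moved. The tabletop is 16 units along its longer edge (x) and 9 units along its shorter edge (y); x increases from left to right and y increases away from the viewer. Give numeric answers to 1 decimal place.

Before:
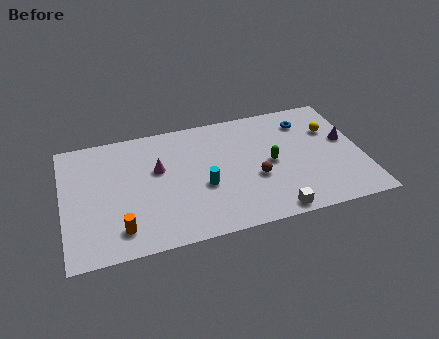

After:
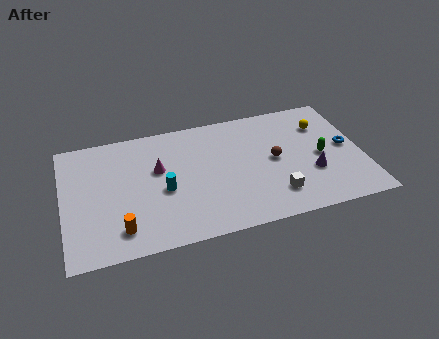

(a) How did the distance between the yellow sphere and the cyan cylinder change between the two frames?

+1.7

They were about 7.5 units apart before and 9.2 after — 1.7 units further apart.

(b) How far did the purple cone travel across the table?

2.8

The purple cone was near (15.2, 5.1) before and (13.2, 3.1) after, so it travelled √(2.0² + 2.0²) ≈ 2.8 units.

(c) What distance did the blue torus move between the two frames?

3.2

The blue torus moved from about (13.2, 7.1) to (15.2, 4.6), a distance of √(2.0² + 2.5²) ≈ 3.2.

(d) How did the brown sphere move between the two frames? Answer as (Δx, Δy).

(1.1, 1.1)

The brown sphere was at about (10.2, 3.5) and moved to about (11.3, 4.6).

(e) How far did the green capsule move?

2.7

The green capsule moved from about (11.1, 4.4) to (13.8, 4.2), a distance of √(2.7² + 0.2²) ≈ 2.7.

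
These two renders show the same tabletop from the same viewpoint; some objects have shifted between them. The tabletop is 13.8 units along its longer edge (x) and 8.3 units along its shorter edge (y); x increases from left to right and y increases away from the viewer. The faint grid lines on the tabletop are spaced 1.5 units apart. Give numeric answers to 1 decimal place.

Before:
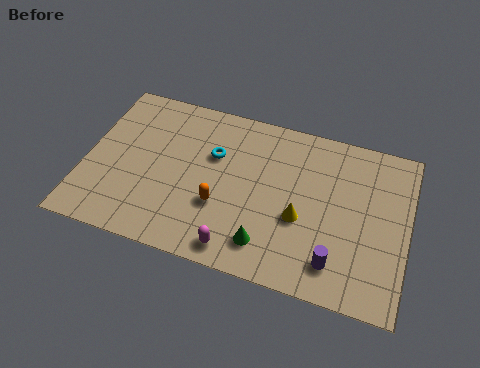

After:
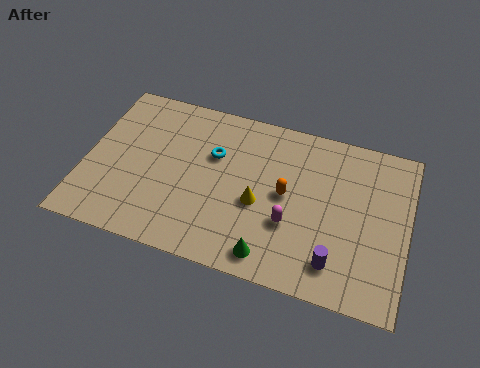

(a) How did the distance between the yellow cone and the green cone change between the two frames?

+0.4

The distance was about 2.1 in the first image and 2.5 in the second, so they moved 0.4 units further apart.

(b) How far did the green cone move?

0.5

The green cone moved from about (8.0, 1.6) to (8.2, 1.1), a distance of √(0.2² + 0.5²) ≈ 0.5.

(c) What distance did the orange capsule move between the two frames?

3.0

The orange capsule was near (5.9, 2.9) before and (8.6, 4.3) after, so it travelled √(2.7² + 1.4²) ≈ 3.0 units.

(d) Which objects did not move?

the purple cylinder and the cyan torus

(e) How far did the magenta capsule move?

2.8

The magenta capsule was near (6.8, 1.0) before and (8.9, 2.9) after, so it travelled √(2.1² + 1.9²) ≈ 2.8 units.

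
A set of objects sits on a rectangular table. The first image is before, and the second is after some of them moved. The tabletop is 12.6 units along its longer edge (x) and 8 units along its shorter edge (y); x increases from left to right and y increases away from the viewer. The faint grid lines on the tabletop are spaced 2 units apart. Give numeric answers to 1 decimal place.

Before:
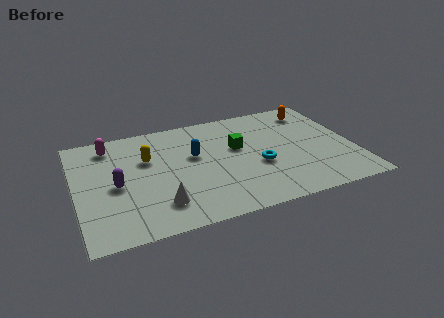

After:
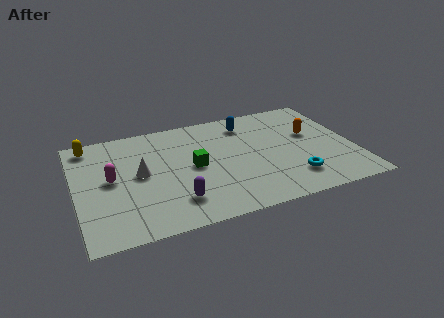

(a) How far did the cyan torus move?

2.0

The cyan torus moved from about (8.2, 3.2) to (9.6, 1.8), a distance of √(1.4² + 1.4²) ≈ 2.0.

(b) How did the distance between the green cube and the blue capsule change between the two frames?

+1.7

They were about 2.0 units apart before and 3.7 after — 1.7 units further apart.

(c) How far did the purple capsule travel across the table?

3.1

The purple capsule was near (1.8, 3.7) before and (4.3, 1.8) after, so it travelled √(2.5² + 1.9²) ≈ 3.1 units.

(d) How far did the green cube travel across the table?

2.2

The green cube was near (7.4, 4.8) before and (5.3, 4.0) after, so it travelled √(2.1² + 0.8²) ≈ 2.2 units.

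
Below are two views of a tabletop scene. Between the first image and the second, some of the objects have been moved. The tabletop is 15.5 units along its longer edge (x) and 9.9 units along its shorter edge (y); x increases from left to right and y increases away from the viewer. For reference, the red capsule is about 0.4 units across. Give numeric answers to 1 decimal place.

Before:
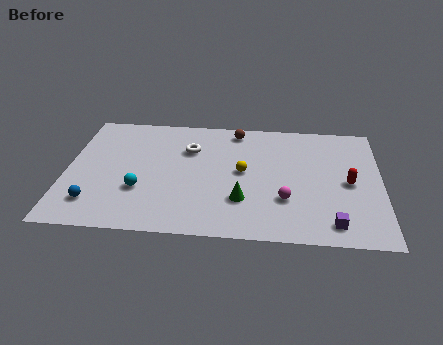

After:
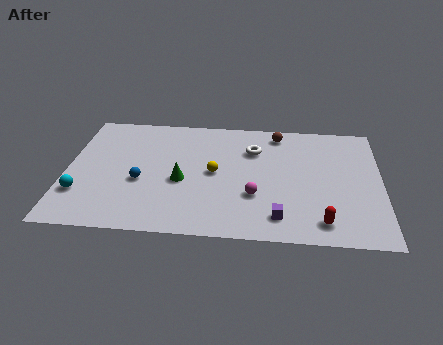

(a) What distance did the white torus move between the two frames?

3.2

The white torus moved from about (6.0, 6.9) to (9.2, 7.1), a distance of √(3.2² + 0.2²) ≈ 3.2.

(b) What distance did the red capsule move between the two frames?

3.5

From (13.9, 4.7) to (12.6, 1.5), the red capsule covered √(1.3² + 3.2²) ≈ 3.5 units.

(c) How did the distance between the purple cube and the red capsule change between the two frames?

-1.3

Before: roughly 3.4 units apart; after: 2.1. That's 1.3 units closer together.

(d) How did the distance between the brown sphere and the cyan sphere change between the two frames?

+4.1

Before: roughly 7.1 units apart; after: 11.2. That's 4.1 units further apart.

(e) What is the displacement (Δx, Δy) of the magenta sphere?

(-1.5, 0.2)

The magenta sphere was at about (10.8, 3.1) and moved to about (9.3, 3.3).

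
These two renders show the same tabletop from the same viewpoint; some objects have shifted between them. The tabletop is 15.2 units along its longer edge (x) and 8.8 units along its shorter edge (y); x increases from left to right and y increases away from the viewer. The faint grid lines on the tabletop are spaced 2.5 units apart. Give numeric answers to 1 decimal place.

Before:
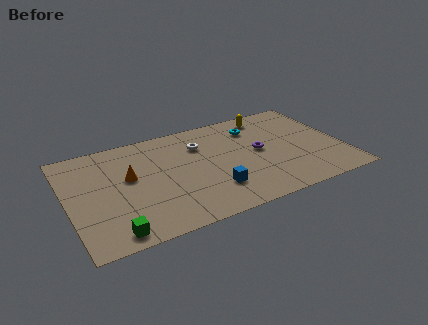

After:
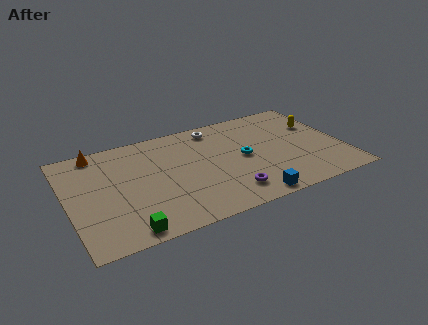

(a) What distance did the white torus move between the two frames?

1.6

The white torus was near (7.5, 6.4) before and (8.5, 7.6) after, so it travelled √(1.0² + 1.2²) ≈ 1.6 units.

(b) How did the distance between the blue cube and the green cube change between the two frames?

+1.0

The distance was about 5.7 in the first image and 6.7 in the second, so they moved 1.0 units further apart.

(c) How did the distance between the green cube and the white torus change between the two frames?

+1.2

They were about 7.6 units apart before and 8.8 after — 1.2 units further apart.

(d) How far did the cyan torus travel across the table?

2.6

The cyan torus moved from about (10.6, 6.8) to (9.7, 4.4), a distance of √(0.9² + 2.4²) ≈ 2.6.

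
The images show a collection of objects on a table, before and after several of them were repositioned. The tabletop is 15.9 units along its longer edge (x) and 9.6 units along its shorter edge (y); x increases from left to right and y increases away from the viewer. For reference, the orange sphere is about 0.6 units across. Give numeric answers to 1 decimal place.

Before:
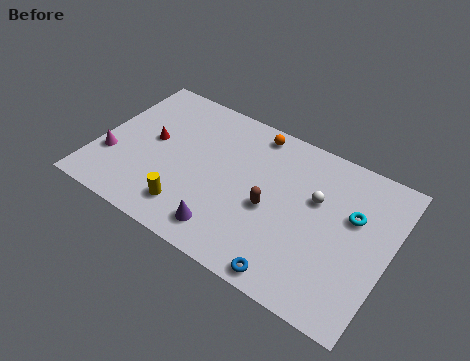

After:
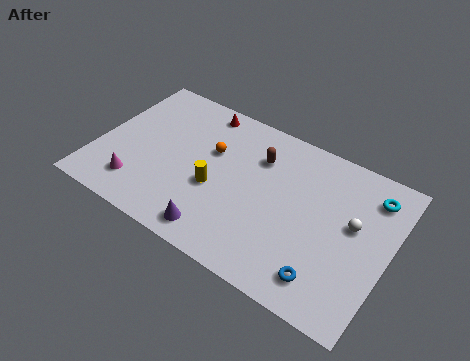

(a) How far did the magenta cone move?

2.0

The magenta cone moved from about (0.9, 3.1) to (2.6, 2.0), a distance of √(1.7² + 1.1²) ≈ 2.0.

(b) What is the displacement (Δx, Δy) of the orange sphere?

(-2.0, -2.4)

The orange sphere was at about (8.0, 8.5) and moved to about (6.0, 6.1).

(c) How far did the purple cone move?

0.5

The purple cone moved from about (7.6, 1.6) to (7.2, 1.3), a distance of √(0.4² + 0.3²) ≈ 0.5.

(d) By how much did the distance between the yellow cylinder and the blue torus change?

+0.9

Before: roughly 5.9 units apart; after: 6.8. That's 0.9 units further apart.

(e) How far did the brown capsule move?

3.0

From (9.6, 4.2) to (8.5, 7.0), the brown capsule covered √(1.1² + 2.8²) ≈ 3.0 units.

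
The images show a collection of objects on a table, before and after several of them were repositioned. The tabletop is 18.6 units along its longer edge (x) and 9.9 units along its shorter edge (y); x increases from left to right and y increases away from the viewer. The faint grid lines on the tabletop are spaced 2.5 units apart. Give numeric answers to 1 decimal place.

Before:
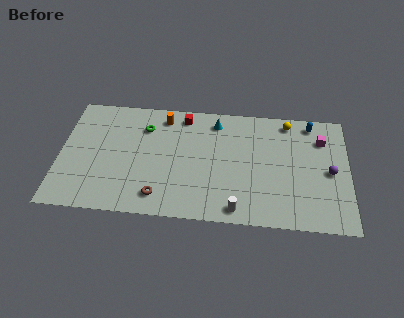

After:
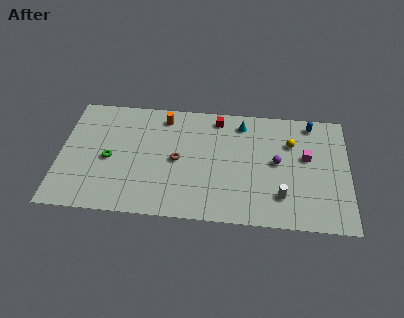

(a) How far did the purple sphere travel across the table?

3.4

The purple sphere moved from about (17.4, 4.7) to (14.0, 5.2), a distance of √(3.4² + 0.5²) ≈ 3.4.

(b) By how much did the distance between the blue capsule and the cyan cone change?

-1.7

Before: roughly 6.2 units apart; after: 4.5. That's 1.7 units closer together.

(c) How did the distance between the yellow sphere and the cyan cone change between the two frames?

-1.2

Before: roughly 4.7 units apart; after: 3.5. That's 1.2 units closer together.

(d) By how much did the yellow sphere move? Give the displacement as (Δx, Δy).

(0.2, -1.8)

The yellow sphere was at about (14.7, 8.7) and moved to about (14.9, 6.9).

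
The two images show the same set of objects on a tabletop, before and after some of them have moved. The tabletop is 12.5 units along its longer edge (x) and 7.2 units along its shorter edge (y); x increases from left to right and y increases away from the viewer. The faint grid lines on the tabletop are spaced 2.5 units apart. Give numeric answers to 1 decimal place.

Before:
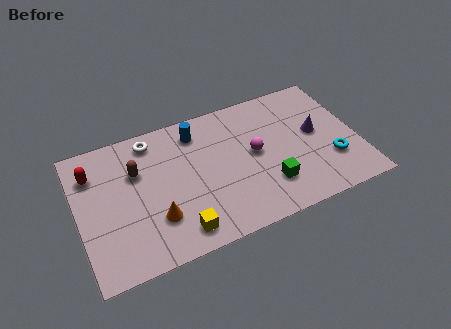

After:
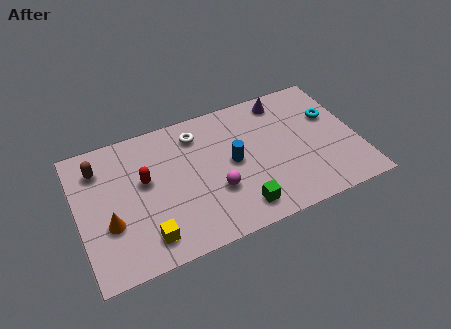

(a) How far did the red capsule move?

2.5

From (0.8, 5.4) to (3.0, 4.2), the red capsule covered √(2.2² + 1.2²) ≈ 2.5 units.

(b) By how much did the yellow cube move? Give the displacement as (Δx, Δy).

(-1.4, 0.2)

The yellow cube was at about (4.2, 1.1) and moved to about (2.8, 1.3).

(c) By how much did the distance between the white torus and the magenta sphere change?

-1.7

The distance was about 5.0 in the first image and 3.3 in the second, so they moved 1.7 units closer together.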